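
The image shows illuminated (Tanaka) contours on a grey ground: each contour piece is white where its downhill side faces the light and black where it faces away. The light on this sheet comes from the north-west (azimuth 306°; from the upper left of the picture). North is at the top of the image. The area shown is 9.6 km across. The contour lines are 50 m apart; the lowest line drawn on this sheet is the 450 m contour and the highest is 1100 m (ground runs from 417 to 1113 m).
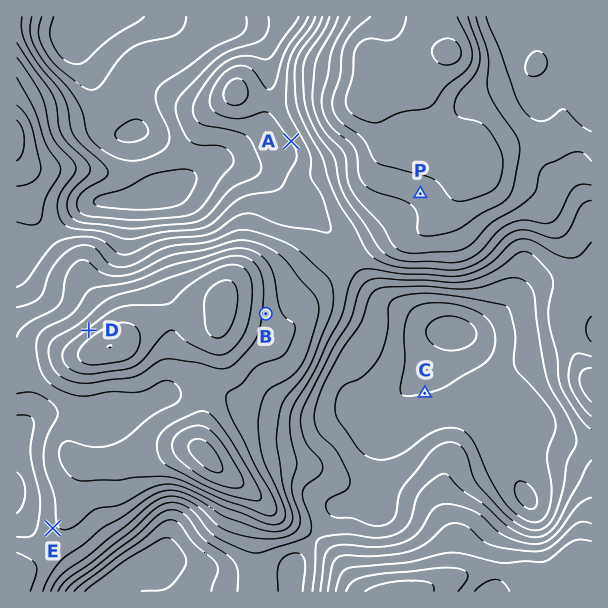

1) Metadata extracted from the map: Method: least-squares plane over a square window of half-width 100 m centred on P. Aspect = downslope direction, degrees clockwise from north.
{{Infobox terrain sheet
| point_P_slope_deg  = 5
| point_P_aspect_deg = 215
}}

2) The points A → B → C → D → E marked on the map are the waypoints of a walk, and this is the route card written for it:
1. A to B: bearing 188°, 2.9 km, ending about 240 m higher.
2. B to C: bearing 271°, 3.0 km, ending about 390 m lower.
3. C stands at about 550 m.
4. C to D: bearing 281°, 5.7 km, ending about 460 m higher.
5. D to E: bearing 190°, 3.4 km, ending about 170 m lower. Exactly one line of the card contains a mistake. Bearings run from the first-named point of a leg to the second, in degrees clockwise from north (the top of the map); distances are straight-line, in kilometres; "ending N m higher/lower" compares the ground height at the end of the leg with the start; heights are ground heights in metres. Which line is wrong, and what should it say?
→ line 2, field bearing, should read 117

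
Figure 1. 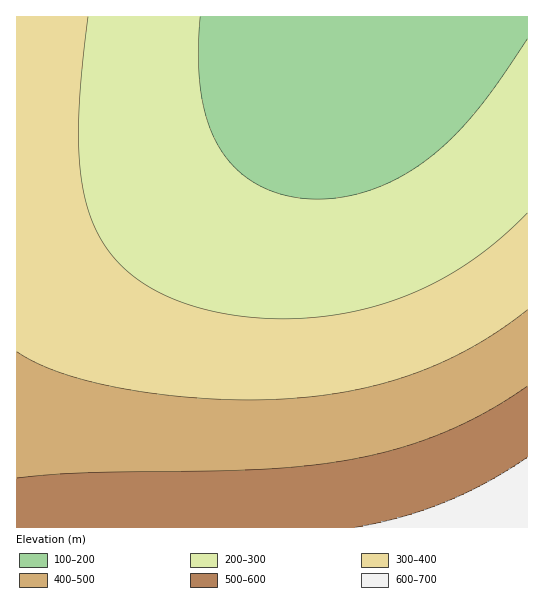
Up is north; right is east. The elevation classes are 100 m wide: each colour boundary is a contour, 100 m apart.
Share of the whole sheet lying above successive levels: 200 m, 82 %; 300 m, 54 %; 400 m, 29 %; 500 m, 14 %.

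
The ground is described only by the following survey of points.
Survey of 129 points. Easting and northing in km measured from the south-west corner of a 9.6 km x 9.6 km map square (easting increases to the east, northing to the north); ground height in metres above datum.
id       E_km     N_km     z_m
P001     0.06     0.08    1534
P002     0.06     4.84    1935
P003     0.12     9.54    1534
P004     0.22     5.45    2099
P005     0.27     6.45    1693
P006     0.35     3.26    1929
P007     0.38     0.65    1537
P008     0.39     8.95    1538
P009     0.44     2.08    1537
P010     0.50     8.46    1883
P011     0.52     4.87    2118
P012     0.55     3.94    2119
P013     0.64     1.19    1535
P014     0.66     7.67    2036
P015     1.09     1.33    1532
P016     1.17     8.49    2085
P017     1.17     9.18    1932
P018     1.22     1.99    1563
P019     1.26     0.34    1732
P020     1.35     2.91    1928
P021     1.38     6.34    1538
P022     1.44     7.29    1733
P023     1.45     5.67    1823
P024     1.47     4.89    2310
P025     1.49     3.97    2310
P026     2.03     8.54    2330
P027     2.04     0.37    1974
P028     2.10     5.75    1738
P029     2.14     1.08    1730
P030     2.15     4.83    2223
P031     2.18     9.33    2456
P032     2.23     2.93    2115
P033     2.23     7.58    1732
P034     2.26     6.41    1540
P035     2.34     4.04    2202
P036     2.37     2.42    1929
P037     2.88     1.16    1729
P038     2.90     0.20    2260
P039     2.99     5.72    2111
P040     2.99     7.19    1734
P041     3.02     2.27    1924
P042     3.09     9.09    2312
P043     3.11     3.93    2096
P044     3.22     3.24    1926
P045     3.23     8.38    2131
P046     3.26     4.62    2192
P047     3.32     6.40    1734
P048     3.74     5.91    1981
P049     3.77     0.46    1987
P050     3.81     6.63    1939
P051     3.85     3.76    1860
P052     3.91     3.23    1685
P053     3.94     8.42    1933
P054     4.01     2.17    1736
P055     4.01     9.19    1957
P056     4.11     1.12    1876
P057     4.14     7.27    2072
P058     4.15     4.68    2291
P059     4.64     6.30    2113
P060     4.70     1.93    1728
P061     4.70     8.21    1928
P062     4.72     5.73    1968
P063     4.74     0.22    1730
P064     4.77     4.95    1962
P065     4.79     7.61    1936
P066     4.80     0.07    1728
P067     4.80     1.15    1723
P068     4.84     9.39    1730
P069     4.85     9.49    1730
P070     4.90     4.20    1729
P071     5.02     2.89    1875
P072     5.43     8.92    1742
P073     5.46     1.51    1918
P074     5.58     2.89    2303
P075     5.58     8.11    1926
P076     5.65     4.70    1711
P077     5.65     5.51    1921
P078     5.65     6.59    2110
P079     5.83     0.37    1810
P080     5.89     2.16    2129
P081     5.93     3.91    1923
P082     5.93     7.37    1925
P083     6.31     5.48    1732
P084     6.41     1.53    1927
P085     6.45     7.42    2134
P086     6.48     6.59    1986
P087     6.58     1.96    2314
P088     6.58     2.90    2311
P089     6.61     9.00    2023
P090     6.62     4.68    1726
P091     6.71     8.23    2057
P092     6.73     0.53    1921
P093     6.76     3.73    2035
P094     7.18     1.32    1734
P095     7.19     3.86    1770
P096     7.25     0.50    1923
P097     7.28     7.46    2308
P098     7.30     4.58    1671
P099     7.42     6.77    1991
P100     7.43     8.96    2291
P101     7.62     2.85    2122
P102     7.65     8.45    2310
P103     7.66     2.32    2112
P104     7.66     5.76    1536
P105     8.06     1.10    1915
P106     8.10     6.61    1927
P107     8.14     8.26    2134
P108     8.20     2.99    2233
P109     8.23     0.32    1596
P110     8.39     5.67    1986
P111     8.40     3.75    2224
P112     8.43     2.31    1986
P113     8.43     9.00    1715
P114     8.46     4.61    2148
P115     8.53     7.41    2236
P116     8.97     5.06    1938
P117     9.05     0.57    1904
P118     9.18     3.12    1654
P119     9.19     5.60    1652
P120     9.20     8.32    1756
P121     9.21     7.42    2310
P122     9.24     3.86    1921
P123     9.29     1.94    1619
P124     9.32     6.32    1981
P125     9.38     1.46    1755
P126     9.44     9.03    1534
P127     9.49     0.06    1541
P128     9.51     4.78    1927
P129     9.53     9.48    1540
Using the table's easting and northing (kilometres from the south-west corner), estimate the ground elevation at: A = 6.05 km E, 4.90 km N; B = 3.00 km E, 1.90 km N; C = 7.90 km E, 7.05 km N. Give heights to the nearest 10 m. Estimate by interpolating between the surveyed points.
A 1570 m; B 1920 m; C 2120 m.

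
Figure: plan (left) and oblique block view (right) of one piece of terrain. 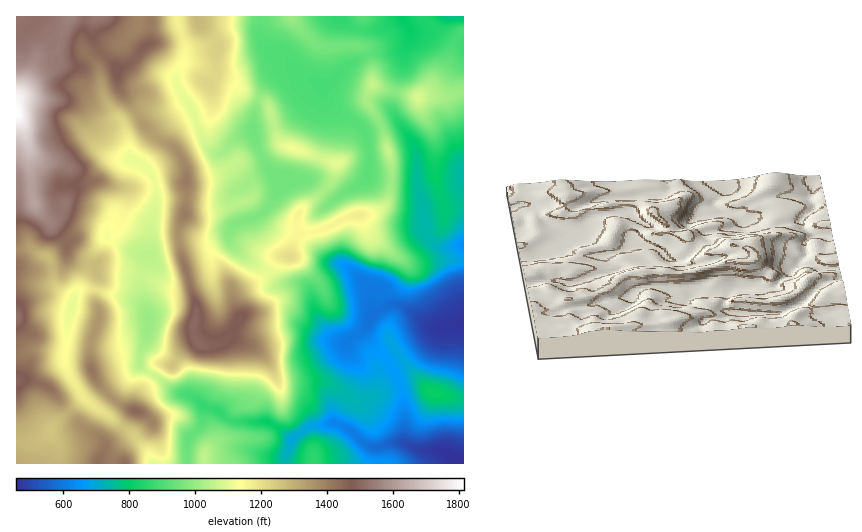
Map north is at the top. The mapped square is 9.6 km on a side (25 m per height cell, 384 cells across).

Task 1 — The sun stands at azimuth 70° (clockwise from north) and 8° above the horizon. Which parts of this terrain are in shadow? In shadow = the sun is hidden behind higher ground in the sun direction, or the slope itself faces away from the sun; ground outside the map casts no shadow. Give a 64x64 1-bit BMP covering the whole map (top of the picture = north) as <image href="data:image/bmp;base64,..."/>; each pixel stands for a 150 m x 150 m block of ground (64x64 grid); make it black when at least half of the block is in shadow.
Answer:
<image width="64" height="64" href="data:image/bmp;base64,Qk0+AgAAAAAAAD4AAAAoAAAAQAAAAEAAAAABAAEAAAAAAAACAAATCwAAEwsAAAIAAAAAAAAA////AAAAAAAAAAAAAAAAAAAAAAAAAAAAAAAAAAAAAAAAAAAAAAAAAAAAAAAAAAAAAAAAAAAAAAAABwAADAAAAAAHAAAIAAAAABwAAAgAAAAAOAAAGAAAAABwAAAYAAAAAOAAABgAAAAB4AwAAAAAAAHAHGAAAAAAAcAA4AAAAAABwA/AAAAAAAHAP4AAAAAAAMA/gAAAAAAAwD8AAAAAAADAHwAAAAAAAEAfgAAAAAAA4B+AAAAAAABgH4AAAAAAAEAPgAAAAAAAAA+AAAAAAAAAD4QAAAAAAAAfAAAAHwAAAB8AAAB+AAAAHwAAA/wABgAeAAAH4AAEAB4AAAPAAAAAHgAAAYAAEAAeAAAAAAAAAB4AAAAAAAAAHgAAAAAAAAAeAAAAAAAAAA4AAAAAAAAADgAAAAAAAAAeAAAAAAAAAA4AAAAAAAAADgAAAAAAAAAMAAAAAAAAAAwAAAAAAAAAAAAAAAgAAAAAAAAAGAAAAGAAAAAQAAAAwAAAAAAAAADAAAAAAEAAAIAAAAAAgAAAAAAAAAGAAAAAAAAAAQAAAAAAAAAAAAAEAAAAAAAAAAQAAAAAAAAADAAAAAAAAAAEAAAAAAAAAAAAAAAAAAAAAAAAAAAAAAAAAAAAAAAAAAAAAAAAAAAAAAAAAAAAAAAAAAAAAAAAAAAAAAAAAAAAAAAAAAAAAA=="/>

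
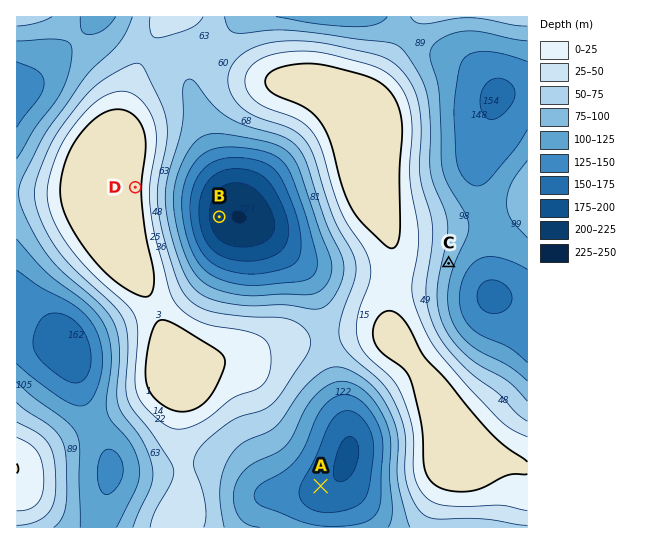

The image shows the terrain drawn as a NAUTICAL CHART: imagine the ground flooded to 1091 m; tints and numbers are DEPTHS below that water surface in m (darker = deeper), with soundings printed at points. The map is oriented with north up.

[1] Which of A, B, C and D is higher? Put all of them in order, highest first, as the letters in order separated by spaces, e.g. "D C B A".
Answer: D C A B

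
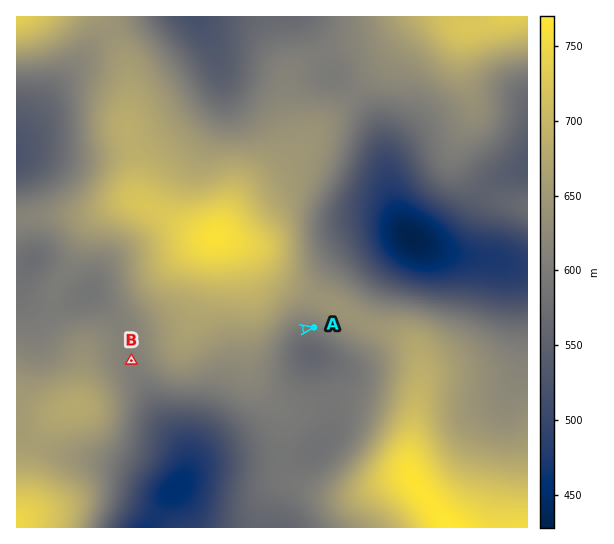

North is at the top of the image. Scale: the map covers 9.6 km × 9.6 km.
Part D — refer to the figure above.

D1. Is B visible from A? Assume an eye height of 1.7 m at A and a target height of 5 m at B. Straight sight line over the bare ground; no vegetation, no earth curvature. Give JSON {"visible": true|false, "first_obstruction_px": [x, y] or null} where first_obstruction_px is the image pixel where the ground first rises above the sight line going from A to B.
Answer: {"visible": false, "first_obstruction_px": [288, 332]}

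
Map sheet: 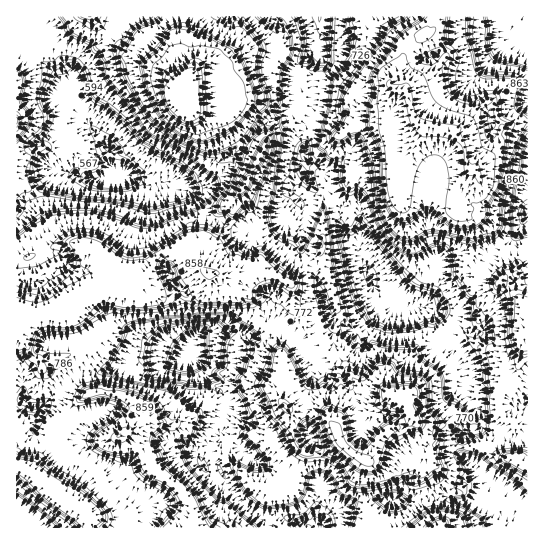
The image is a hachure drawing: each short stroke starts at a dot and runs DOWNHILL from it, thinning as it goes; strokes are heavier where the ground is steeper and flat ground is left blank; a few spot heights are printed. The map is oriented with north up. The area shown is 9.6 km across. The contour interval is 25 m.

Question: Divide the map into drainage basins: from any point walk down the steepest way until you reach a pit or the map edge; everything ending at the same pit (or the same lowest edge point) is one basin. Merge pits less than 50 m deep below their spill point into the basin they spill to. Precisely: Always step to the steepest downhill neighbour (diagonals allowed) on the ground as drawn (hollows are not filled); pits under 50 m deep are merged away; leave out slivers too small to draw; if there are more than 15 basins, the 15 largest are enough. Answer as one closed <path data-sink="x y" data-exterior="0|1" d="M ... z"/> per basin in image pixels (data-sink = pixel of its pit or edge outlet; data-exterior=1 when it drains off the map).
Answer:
<path data-sink="190 347" data-exterior="0" d="M94 247l-9 0-8 4-20 13-8 11-24 0-9 3 0 52 4 3 1 6 10 16 8 6 3 8 17 0 15 18 14 7-15 12-2 7-8 7-11 7-15 34-10 10 32 29 20 9 8 9 2 10 188 0-8-13-1-22 11-2 5-4 5-20 12-18 9 6 11 0 8-3 13-9 7 8 14 9 4 0 8-11 4 0 15 7 11 8 9-7 11-2-10-20 1-13-11-17 2-8-6-4-10 2-14 17-7 3-8 8-19 1-4 1-3 5-1-7 6-22 0-16-2-10-8-13-7-19-3-3-8 0-10-14-10-21-1-18-11-10-22-9-24 4-8 4-18-3 0 8-2 4-18 10-12-3-8 5-15 0-8-4-4-6-7 2-16-1-4-5-2-16z"/><path data-sink="123 173" data-exterior="0" d="M187 16l-171 1 1 260 8-2 24 0 8-11 20-13 8-4 9 0 19 20 2 16 4 5 16 1 12-7 6-23 10-8 11 1 3-4 2 0 23 20 5-18 8-6 13-14 4-9 1-20 11-14 16-33-17-7-4-5-20-33-28 0-10-6-1-13 7-17-8-19z"/><path data-sink="369 275" data-exterior="0" d="M394 163l-20 0-21 8-6 18-24 21 0 32-3 11-12 9-17 21 2 22 10 21 10 14 8 0 3 3 16 36 1 22-4 9-2 17 2 4 0-4 6-3 19-1 8-8 7-3 14-17 10-2 6 4-2 8 11 17-1 13 11 20 23-8 36-2 6 3 8 8 19 3 1-29-20-19 0-12 4-10 2-26 16-20 2-8 5-5 0-16-3-7-4-6-20-20-15-4-7-8-6-12 2-7-3-31-9-6-4-6 0-4-4-3-41-7-17 2z"/><path data-sink="322 54" data-exterior="0" d="M373 16l-92 0 3 18-1 17-4 6-8 7-24-1-16 6-12 8-12-1-18 3-6 4-3 7 1 13 10 6 28 0 20 33 4 5 18 8 8-20 21-10 13 8 18-2 12 5 5 0 20-11 21-2 8 4 2-4-1-17 8-16-7-5 0-3 11-11 0-8 5-18-24-18z"/><path data-sink="305 150" data-exterior="0" d="M379 123l-21 2-20 11-5 0-12-5-18 2-12-8-20 8-27 54-11 14-1 20-4 9-13 14-8 6-4 19 4 4 20 3 8-4 24-4 22 9 9 7 18-22 13-12 2-40 5-23 3-3 16-4 8-11 8-4 30-4-2-28-5-8z"/><path data-sink="518 49" data-exterior="0" d="M527 16l-89 0-9 19 11 10 5 12-14 20-20 8-6 5 3 4 4 21 4 7 9 5 20 2 8 6 4-6 8-4 13-17 11-7 6 5 2 13 5 8 25-7z"/><path data-sink="526 211" data-exterior="0" d="M527 120l-26 7-2 8 1 8-4 8-21 18-7 2-9 20 0 16 7 9 6 3 1 6 0 32 10 17 14 7 4 0 9-6 5 0 6 4 7-2z"/><path data-sink="510 515" data-exterior="0" d="M485 445l-36 2-15 4-10 6-4 18 0 6 4 8-1 14 15 25 90-1 0-62-10-6-19-3-8-8z"/><path data-sink="306 527" data-exterior="1" d="M342 443l-13 9-8 3-11 0-10-5-11 17-5 20-5 4-11 2 1 22 9 13 94-1 0-9-3-9-4-4-2-19 4-24-18-11z"/><path data-sink="37 407" data-exterior="0" d="M18 331l-2 0 0 103 4 3 3 9-7 8 0 11 13 6 8-10 15-34 11-7 8-7 2-7 15-12-14-7-15-18-17 0-3-8-8-6z"/><path data-sink="391 499" data-exterior="0" d="M379 449l-4 0-10 12 2 5-4 13 2 26 4 4 2 8 8 3 7 8 51 0-14-25 1-14-4-8 0-6 4-18-10 0-9 7-11-8z"/><path data-sink="17 521" data-exterior="1" d="M18 465l-2 1 1 62 71-1-1-9-8-9-20-9-26-25z"/><path data-sink="169 274" data-exterior="0" d="M179 248l-2 0-3 4-11-1-10 8-6 23-4 4 3 7 8 4 15 0 8-5 12 3 18-10 2-10-12-14z"/>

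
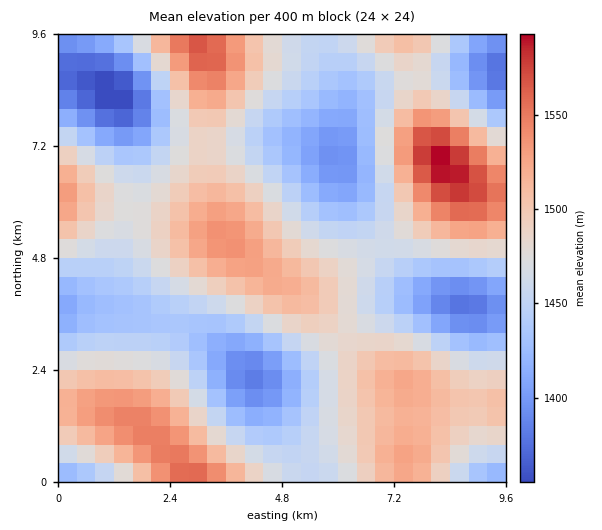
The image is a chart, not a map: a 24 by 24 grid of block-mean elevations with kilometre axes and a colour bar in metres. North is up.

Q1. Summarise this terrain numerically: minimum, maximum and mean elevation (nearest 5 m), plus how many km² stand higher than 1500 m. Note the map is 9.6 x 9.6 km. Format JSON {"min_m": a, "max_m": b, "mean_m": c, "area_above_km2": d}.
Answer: {"min_m": 1350, "max_m": 1595, "mean_m": 1470, "area_above_km2": 26.7}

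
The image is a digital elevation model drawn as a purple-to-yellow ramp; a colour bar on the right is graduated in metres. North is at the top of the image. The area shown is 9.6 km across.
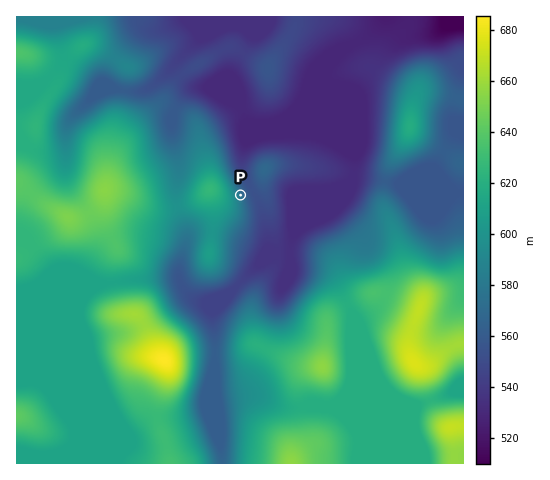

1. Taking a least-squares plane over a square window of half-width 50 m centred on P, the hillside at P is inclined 7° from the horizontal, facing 69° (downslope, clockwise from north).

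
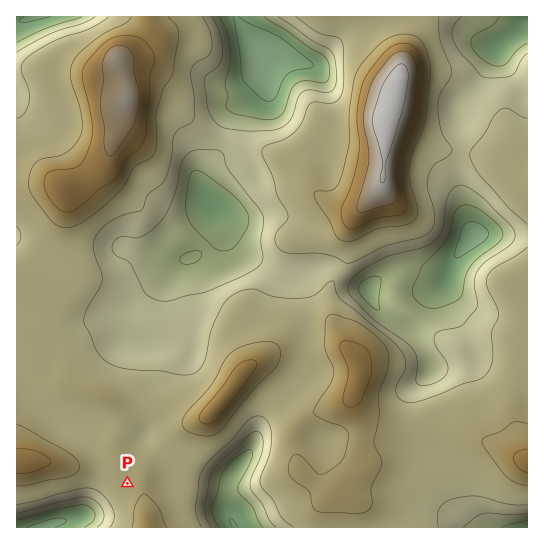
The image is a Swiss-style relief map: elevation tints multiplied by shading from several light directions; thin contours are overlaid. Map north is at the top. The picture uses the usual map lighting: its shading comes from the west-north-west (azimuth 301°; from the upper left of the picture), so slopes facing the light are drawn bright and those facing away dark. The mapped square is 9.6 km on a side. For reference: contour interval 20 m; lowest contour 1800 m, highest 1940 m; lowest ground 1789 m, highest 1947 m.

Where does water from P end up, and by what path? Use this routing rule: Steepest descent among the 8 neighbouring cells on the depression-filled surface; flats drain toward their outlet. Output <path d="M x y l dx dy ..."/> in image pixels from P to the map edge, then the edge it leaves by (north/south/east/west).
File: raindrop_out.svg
<path d="M127 483l-8 0-30 31-10 3-1 1-3 0-1 1-13 2-2 1-9 0-7 3-2 2"/>
exit: south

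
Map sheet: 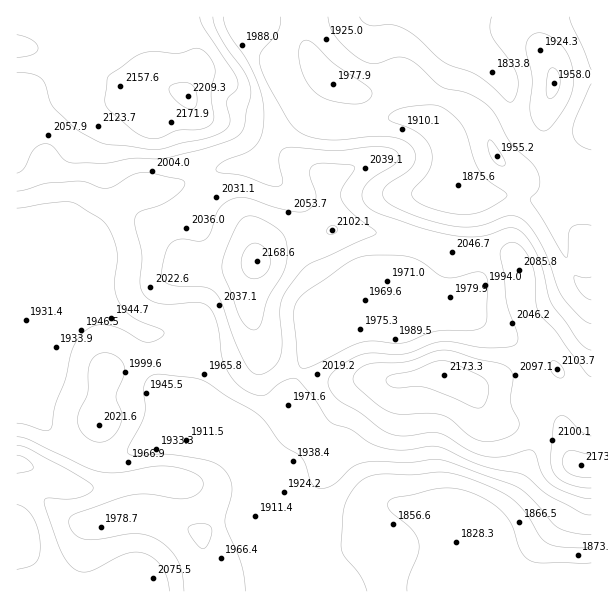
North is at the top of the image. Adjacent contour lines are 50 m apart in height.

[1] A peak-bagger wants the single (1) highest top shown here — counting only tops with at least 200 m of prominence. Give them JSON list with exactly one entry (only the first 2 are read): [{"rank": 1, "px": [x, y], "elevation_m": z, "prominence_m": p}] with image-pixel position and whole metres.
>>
[{"rank": 1, "px": [188, 96], "elevation_m": 2209, "prominence_m": 393}]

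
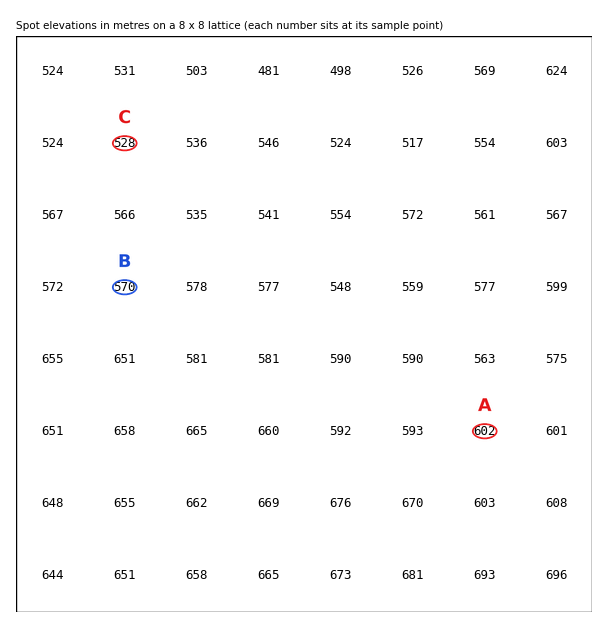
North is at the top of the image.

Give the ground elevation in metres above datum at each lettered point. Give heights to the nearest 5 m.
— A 600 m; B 570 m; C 530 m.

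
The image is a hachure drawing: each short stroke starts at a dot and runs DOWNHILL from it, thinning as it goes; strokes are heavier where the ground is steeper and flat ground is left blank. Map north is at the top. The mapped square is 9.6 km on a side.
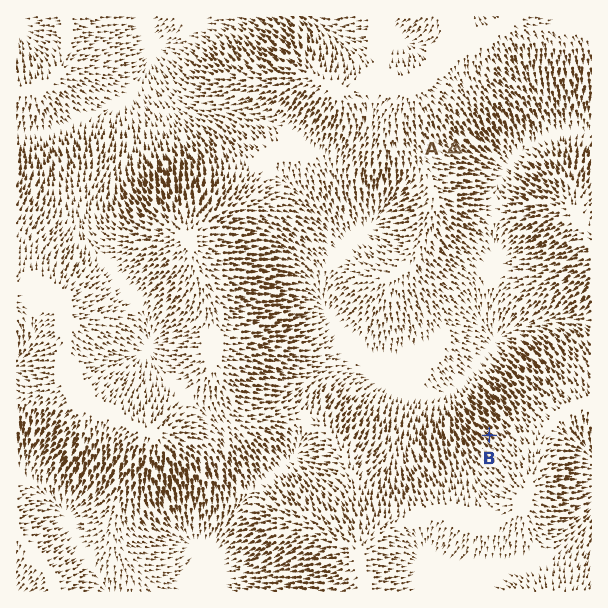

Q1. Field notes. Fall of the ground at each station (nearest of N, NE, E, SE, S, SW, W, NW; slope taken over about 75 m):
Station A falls SE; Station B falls NW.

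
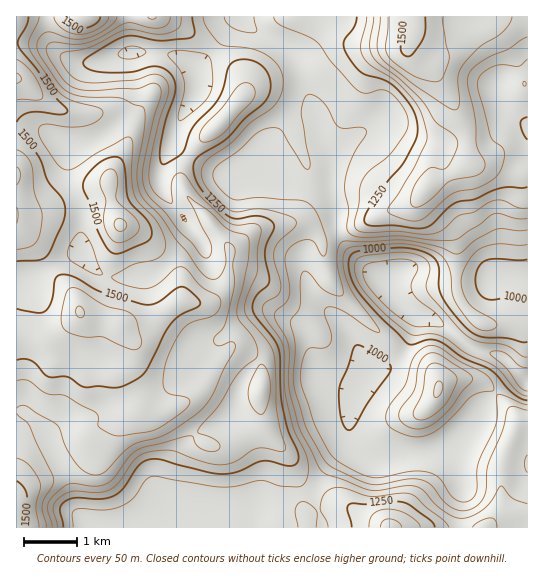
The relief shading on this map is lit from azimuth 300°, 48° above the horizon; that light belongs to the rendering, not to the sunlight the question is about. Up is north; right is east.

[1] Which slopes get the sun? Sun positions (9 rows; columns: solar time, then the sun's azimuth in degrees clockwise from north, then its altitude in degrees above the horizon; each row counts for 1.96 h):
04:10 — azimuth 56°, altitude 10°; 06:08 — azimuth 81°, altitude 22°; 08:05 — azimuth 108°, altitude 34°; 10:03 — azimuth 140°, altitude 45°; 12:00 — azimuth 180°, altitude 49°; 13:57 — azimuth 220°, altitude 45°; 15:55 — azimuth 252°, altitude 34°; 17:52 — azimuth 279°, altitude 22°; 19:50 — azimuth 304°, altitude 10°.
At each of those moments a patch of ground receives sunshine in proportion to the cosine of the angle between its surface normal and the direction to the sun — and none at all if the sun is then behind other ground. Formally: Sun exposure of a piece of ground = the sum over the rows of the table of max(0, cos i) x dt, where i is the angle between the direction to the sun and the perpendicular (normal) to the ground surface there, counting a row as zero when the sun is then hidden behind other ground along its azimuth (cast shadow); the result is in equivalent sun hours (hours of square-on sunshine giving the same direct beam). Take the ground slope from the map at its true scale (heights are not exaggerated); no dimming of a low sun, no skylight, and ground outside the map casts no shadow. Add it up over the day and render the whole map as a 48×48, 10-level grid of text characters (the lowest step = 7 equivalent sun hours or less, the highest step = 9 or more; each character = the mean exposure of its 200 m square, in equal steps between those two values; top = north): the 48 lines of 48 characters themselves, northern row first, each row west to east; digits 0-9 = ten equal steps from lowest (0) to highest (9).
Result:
778888888888888766777777888887776567777777777888
888898888888889876666778888887755567787777778888
775788888777888887765556788887766667788777888888
433478887655567888865445678887777888888777888888
411356665432124788766655567777888988888778888888
631135554333334677766666677877788888988877888787
873113332234455677666777778877787788898876667778
887311123456777767556778878767777778888887556788
888865556777777745357898877766677767888887656788
888888888777777533478998767766667666778888766778
778888888777776445788887677787766666667888766777
667788877677766368898876687788877665556888777777
555677765577765478998766788778877766656777766777
555666544567753578887666888778777666656777777777
766666556666653567766777788877776666556778888887
766667677755454634577777778878776776557788888888
776677778753245740267777777778777766678888899888
777778877642014872035555566778776666788898888788
777778876532113786002223456677655688888888888788
777778777765433578611245677776668888889888888888
887787788888764357854577888876788888888888888888
888777678898876556777677888886688888888888888888
888777678888887656677766777787458888887778888778
888766778888887655677775567787414666544478877778
888754567777776655677777567787420454444677777777
777765345566665654567788766688621345777777677777
777666544445556776677788887678850146788887666777
667667766555678888877667887678885114678888756677
667778887777788888875323577667888522445688876777
777788888887788878886531256677788863331048988888
887788888887778777777764246787788887531003888888
888888888888887777778876456778888888743200256788
888887788888877777788886566678888888645420001378
888888777888877777788876566567887777666654432158
888888888888877777787766555466777776556778887314
888888888887777677887777544466677775446888888600
888888888877777788877787544566677765567888877630
788888888888888898877787544566667777788998766665
778887788888889987677788643456667778989987655578
777877888888899877777888742346667878888876665578
677888888899888788888888863345567888888777765688
667788888889887788888888887543357777777777755777
666788888888777788888888888643235665445677766777
666788888887777788888888888764211221124567776777
777898889987666888888888888776531001244557666766
777878888877667888888888877777764213444444435666
764457778877778877777777777777776533433322225777
765456667888887777777777777787777666655555557778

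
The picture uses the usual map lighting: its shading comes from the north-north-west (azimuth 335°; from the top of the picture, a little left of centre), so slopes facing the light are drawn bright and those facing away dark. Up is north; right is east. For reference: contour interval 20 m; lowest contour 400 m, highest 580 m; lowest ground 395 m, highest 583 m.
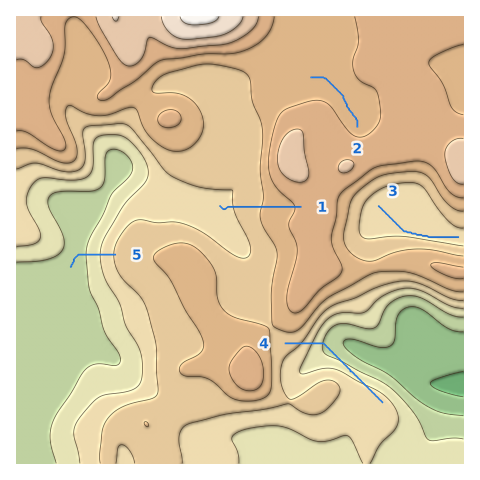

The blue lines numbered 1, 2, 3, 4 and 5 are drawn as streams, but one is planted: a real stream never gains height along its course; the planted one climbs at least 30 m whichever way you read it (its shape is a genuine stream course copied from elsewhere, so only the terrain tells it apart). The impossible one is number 4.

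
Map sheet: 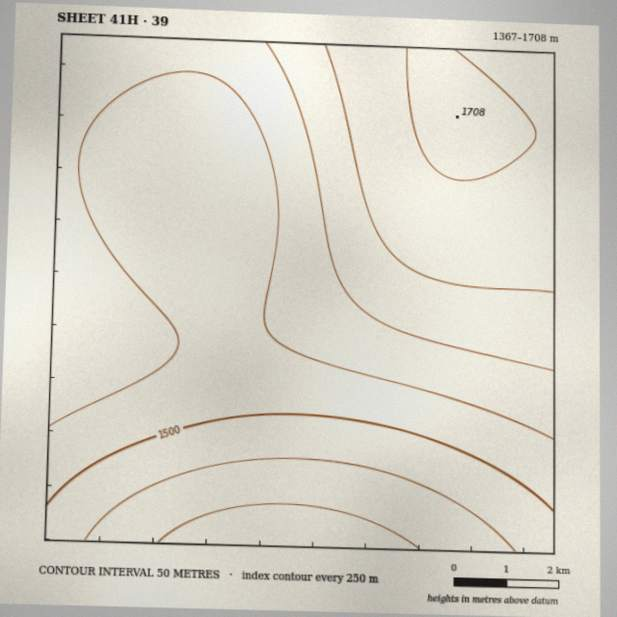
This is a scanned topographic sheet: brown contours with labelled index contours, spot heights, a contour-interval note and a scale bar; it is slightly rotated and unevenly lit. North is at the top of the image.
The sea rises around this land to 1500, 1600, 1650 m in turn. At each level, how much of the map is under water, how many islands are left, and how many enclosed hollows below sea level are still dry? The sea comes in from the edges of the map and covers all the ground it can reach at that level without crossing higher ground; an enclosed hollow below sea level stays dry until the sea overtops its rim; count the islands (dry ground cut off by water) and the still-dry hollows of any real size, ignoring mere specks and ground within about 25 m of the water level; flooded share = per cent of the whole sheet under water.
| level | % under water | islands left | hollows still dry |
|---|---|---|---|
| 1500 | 20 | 0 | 0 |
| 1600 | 72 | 0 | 0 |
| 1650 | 81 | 0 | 0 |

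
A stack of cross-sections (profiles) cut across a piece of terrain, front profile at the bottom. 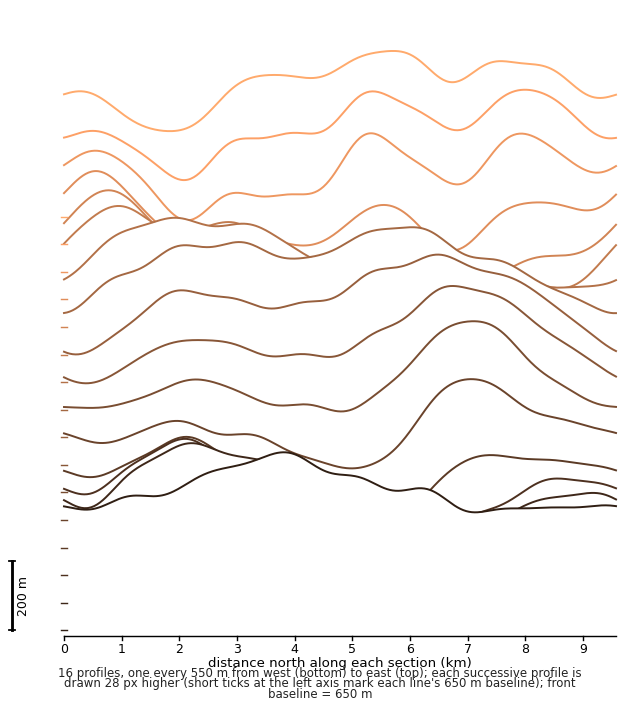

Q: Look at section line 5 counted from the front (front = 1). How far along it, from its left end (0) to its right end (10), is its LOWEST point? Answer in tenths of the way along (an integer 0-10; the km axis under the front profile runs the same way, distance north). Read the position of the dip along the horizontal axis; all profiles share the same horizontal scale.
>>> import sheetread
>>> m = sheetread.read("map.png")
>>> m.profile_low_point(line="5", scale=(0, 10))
5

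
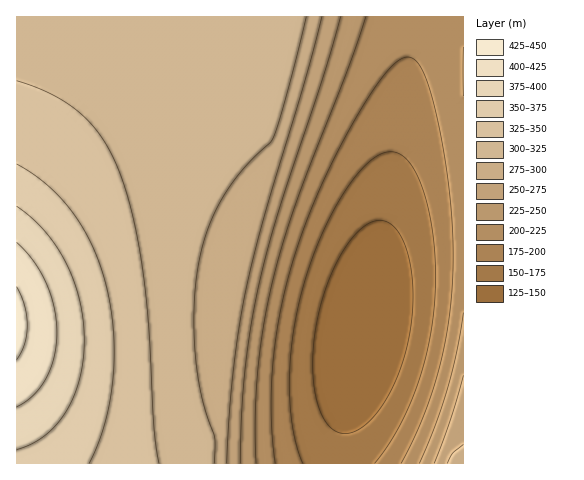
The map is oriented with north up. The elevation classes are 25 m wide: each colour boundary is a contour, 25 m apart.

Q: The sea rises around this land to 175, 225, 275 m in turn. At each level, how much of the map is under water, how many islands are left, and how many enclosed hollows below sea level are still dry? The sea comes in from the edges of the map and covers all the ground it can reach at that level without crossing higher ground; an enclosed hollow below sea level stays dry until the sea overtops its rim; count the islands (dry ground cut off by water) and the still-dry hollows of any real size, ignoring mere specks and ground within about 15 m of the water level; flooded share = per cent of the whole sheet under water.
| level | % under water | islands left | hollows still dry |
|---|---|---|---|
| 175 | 17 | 0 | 0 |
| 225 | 36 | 0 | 0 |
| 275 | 44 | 0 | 0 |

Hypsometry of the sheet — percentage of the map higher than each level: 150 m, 92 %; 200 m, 73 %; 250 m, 59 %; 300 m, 48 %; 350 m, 12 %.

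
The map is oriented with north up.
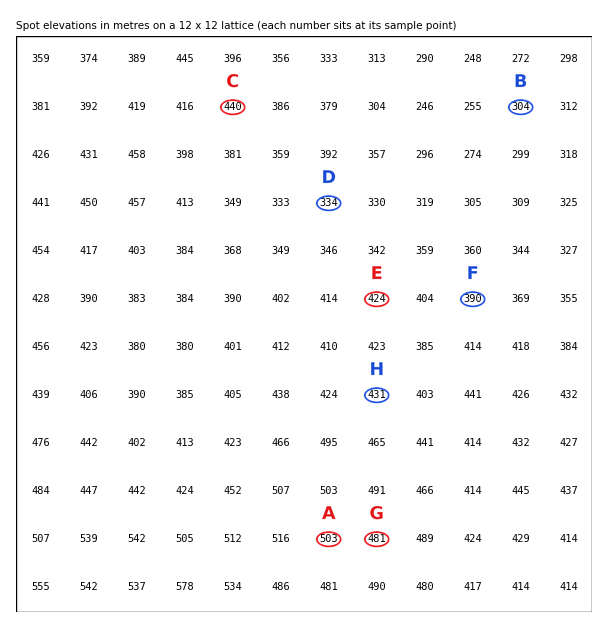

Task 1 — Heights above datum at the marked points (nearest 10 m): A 500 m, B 300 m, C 440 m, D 330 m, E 420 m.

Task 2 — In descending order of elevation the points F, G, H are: G H F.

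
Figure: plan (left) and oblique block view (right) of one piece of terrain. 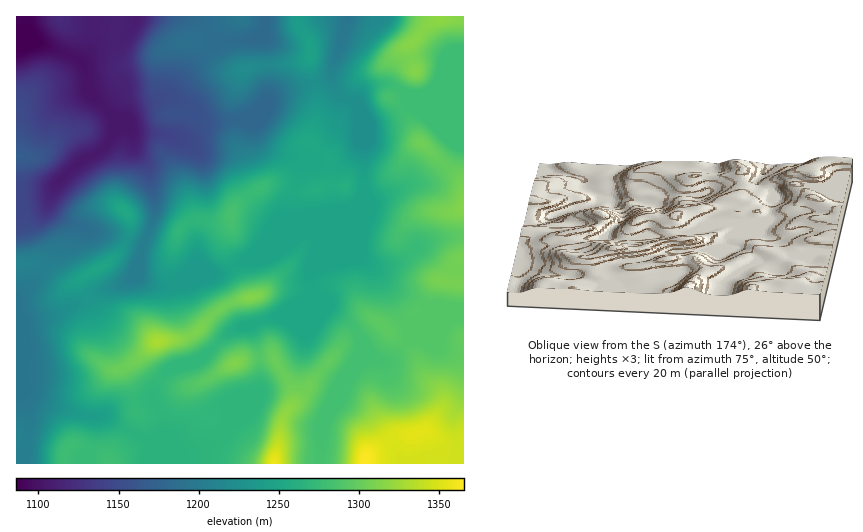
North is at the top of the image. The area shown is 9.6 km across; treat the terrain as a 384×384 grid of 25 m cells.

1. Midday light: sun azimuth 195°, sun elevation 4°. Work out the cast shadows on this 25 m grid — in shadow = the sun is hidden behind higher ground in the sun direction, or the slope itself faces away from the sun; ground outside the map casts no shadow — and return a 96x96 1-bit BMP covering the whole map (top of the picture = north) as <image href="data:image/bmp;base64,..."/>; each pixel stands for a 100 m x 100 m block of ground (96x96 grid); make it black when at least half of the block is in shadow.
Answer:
<image width="96" height="96" href="data:image/bmp;base64,Qk2+BAAAAAAAAD4AAAAoAAAAYAAAAGAAAAABAAEAAAAAAIAEAAATCwAAEwsAAAIAAAAAAAAA////AAAAAAAAAAAAAAAAAAAAAAAAAAAAAAAAAAAAAAAAAAAAAAAAAAAAAAAAAAAAAAAAAAAAAAAAAAAAAAAAAAAAAAAAAAAAAAAAAAAAAAAAB4AAAAAAAAAAAAAAP8AAAAAAAAAAAAAAP8AAAAAAAAAAMAAAP4AAAAAAAAAB/AAAHgAAAAAAAAAB/gAAAAAAAAAAAAAD/wAAAAAAAAAAAAAD/wAAAAAAAAAAAAAB/gAAAAAAAAAAAAAA+AAAAAAAAAAAAAAAAAAAAAAAAAAAAAAAAAAAAAAAAAAAAAAAAAAAAAAAAAAAAAAAAAAAAAAAAAAAAAAAAAAAAAAAAAAAAAAAAAAAAAAAAAAADAAAAAAAAAAAAAAADAAAAAAAACAAAAIAAAAAAAAAAOAAAAfgAAAAAAAAAeAAAAfg4AAAAAAAAcAAAAfx4AAAAAAAAYAB4APz4AAAAAAAAAAH8AP34AAAAAAAAAAP8AHn4AAAAAAAAAAP+AADwAAAAAAAAAAf+AABgAAAAAAAAAA//wAAAAAAAAAAAAD//8AAAAAAAAAAAAf///AAAAAAAAAAAA////wAAAAAAAAAAA/////AAAAAAAAAAAf////8AAAAAAAAAAP/+f/+AAAAAAAAAAH/4H/+AAAAAAAAAAD4AD//AAAAAAAAHAAwAAf/AAAAAAAAHwAAAAD/AAAAAAAAD8AAAAB/AAAAAAAAB/AAAAA/AAAAAADwB/gAAAAEAAAAAAD4A/wAAAAAAAAAAAD8AfwAAAAAAAAAAAD+APgAAAAAAAAAAAD/gDAAAAAAAAAAAAB/wAAAAAAAAAAAAAB/wAAAAAAAAAAAAAA/wAAAAAAAAAAAAAAPwAAwAAAAAAAAAAAHwAB4AIAAAAAAAAAH0AH4A8AAAAAAAAAD/gf4B8AAAAAAAAAB38/4B8AAAAAAAAAAH//8D+AAAAAAAAAAD//8D+IAAAAAAAAAD//8H//AAAAAAAAAB//8H//8AAAAAAAAB//8P//+AAAAAAAAA//8P//+AAAAAAAAAf/8P/f/AAAAAAAAAf/8P/P+AAAAAAAAAP/4P+H+AAAAAAAAAH/4H+B8AAAAABwAAD/4B8A8AAAAADgAAB/4AAA8AAAAAHAAAA/4AAAcAAAAAeAAAAf4AAAAAAAAAcAAAAPwAAAAAAAAAYAAAAHgAAAAAAAAAAAAAADAAAAAAAAAAAAAAAAAAAAAAAAAAAAAAAAAAAAAAAAAAAAAAAAAAAAAAAAAAAAAAAAAAAAAAAAAAAAAAAAAAAAAAAAAAAAAAAAAAAAAAAAAAAAAAAAAAAAAAAAAAACAAAAAAAAAAAAAAADAAAAAAAAAAAAAAADwAAAAAAAAAAAAAAD+AAAAAAAAAAAAAAD/AAAAAAD4AAAAAAB/AAAAAAP/gAAAAAA/AAAAAAH/gAAMAAAAAAAAAAD/AAAPAAAAAAAAAAB+AAAHwAAAAAAAAAAAAAAH4AAAAAAAAAAAAAAH4AAAAAAAAAAAAAAD4AAAAAAAAAAAAAAB4AAAAAAAAAAAAAAB4AA="/>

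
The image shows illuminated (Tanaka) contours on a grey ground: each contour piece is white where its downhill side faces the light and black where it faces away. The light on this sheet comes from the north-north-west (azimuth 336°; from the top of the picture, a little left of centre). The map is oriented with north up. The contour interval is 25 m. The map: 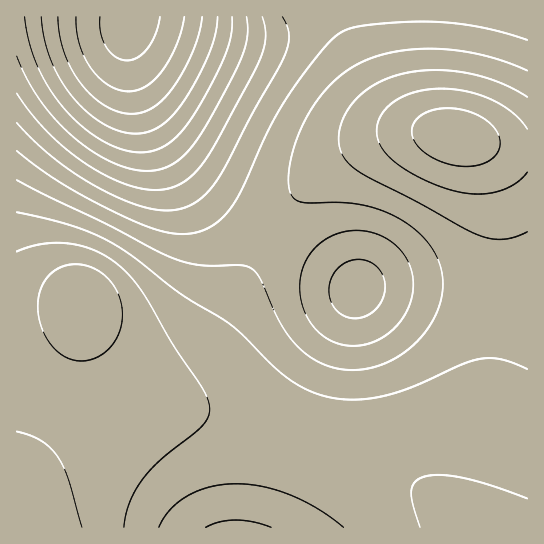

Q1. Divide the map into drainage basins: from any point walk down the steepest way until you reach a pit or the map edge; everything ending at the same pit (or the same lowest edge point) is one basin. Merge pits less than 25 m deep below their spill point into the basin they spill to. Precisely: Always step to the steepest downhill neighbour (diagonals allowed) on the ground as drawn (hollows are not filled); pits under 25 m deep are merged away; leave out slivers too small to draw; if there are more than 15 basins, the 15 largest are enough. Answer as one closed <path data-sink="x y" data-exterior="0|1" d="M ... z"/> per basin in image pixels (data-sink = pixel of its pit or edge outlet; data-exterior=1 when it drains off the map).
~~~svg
<path data-sink="130 19" data-exterior="0" d="M527 16l-510 0-1 463 48-98 16-51 5-29 10 37 9 17 9 9 21 9 23 0 13-4 23-14 16-18 23-35 29-55 22-33 13-17 23-24 27-18 32-15 28-7 25-1 35 7 15 14 4 6 15 44 8 58 0 49-4 35-13 56-26 76-2 16 1 18 7 17 56 0z"/><path data-sink="357 289" data-exterior="0" d="M431 132l-25 1-28 7-32 15-27 18-23 24-13 17-22 33-29 55-23 35-16 18-23 14-13 4-23 0-21-9-9-9-9-17-9-35 1 54 8 22 12 12 20 8 102 18 154 51 38 20 42 40 7 0-6-17-1-18 6-31 24-71 11-46 4-35-1-64-11-59-15-34-15-14z"/><path data-sink="237 527" data-exterior="1" d="M85 301l-5 29-16 51-48 100 1 47 446-1-42-39-38-20-154-51-86-14-36-12-12-12-6-10-4-27z"/>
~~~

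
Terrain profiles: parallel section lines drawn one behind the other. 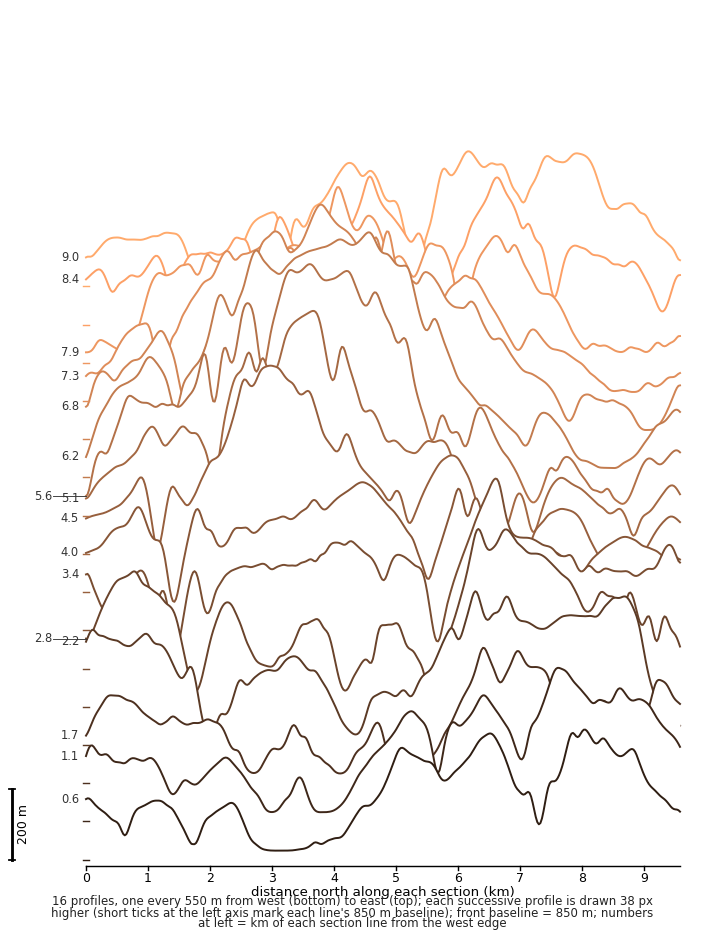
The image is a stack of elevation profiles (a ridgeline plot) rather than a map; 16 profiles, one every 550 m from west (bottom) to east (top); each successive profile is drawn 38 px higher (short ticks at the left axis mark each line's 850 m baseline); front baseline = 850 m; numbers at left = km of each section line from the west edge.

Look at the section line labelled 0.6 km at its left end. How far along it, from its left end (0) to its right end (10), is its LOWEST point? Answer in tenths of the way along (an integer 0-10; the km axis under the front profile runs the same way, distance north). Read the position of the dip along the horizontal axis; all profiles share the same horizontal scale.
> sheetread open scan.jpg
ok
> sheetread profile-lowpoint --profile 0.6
3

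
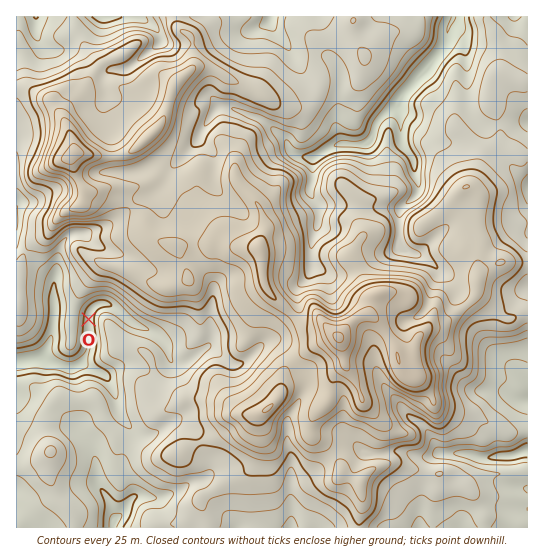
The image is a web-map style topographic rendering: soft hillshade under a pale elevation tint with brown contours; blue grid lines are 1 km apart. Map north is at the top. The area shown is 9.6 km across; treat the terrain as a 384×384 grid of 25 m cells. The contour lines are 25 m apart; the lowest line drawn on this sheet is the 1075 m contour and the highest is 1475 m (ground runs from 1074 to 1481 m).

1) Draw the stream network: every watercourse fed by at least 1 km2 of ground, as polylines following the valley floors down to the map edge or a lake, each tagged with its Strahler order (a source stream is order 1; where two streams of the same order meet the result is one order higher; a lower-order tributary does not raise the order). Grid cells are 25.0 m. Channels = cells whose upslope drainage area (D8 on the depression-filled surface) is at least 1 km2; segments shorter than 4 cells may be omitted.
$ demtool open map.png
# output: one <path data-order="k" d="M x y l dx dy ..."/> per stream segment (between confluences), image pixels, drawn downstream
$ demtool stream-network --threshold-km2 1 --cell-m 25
<path data-order="2" d="M113 522l0 5"/><path data-order="1" d="M203 479l-2 2-6 0-16 10-10 3-4 3-4 0-2 1-25-1-7 6-4 8-10 11"/><path data-order="1" d="M93 454l2 5 0 16 2 2 0 5 13 20 1 8 2 1 0 4 1 2-1 5"/><path data-order="2" d="M463 454l7 0 5 3 6 0 1 1 9 0 2-1 13 0 1-2 7 0 4-2 9-3"/><path data-order="1" d="M361 450l1 0 4 4 19 0 1-1 5 0 2-2 13 0 8 4 49-1"/><path data-order="1" d="M154 434l-3 0-1 1-12 0-15-14-2-4-3-7 0-5-1-2 0-4-2-1-1-7-8-14-3-3-10-4-8-5-6 0"/><path data-order="1" d="M297 405l-8 10 0 3-2 1 0 27 3 5 0 7 1 1 0 68-1 0"/><path data-order="1" d="M503 391l14 8 10 0"/><path data-order="1" d="M383 385l3 4 13 13 4 8 10 9 8 4 6 7 10 19 4 4 21 0 1 1"/><path data-order="1" d="M527 383l0 16"/><path data-order="2" d="M79 365l-5 2-8 0-9-4-8-1-4-3-10 0"/><path data-order="2" d="M35 359l-6 0-2 2-6 0-2 1-2 0"/><path data-order="1" d="M247 359l-5 4-12 0-15-14-2-2-7 0"/><path data-order="2" d="M206 347l-17 14-6 2-9 0-4-4-1-8-3-6-13-14-18-6-8-6-12-12-9-4-5 0-2 2-2 0-7 6 0 3-1 1 0 34-4 9-6 7"/><path data-order="1" d="M213 298l0 5-2 2 0 34-1 2 0 2-4 4"/><path data-order="1" d="M431 291l0-2 7-12 0-8-7-7-8-5-2 0-4-3-4 0-6-3-8-16 0-24 8-9 2 0 9-9 0-12-3-6-1-13-4-8-8-9 0-4-1-2 0-28-2-1 0-12"/><path data-order="1" d="M319 270l-8-5 0-23 2-1 2-11 2-1 0-4 1-2 0-18-8-11 0-8 3-7 0-20 2-2"/><path data-order="1" d="M103 249l-8-4-10-11-4 0-2-1-8 1-8 7-4 9 0 5-1 2 0 12-1 1-2 11-1 1 0 40-1 1 0 10-2 1-1 8-7 12 0 4-6 0-2 1"/><path data-order="1" d="M165 182l6-13 24-24 0-2"/><path data-order="1" d="M214 167l0-12-15-14 0-4"/><path data-order="1" d="M163 159l16 0 16-16"/><path data-order="2" d="M315 157l10-7 8-4 2 0 2-1 6 0"/><path data-order="1" d="M17 150l0 51 1 1 0 3-1 1 0 17"/><path data-order="2" d="M343 145l20 0 11-11 1-9 3-4 12-12 5-3 4-8"/><path data-order="2" d="M195 143l3-2 0-3 1-1"/><path data-order="2" d="M199 137l4-10 8-12 10-9 4 0 1 1 4 0 1 2 7 1 11 5 6 2 10 5 21 19 3 5 0 3 6 6 4 0 2 2 14 0"/><path data-order="1" d="M337 118l0 15 1 1 0 7 5 4"/><path data-order="2" d="M399 98l15-15 0-1 3-1 0-3 2-4 23-24 3-4 1-8 1-1"/><path data-order="1" d="M106 94l0-4-1-1 0-14 5-5 13 0 8-4 7-7 8-5 5-5 2 0 8-8 0-4-3-6-9-9-8-4-3 0-1-1-36 0"/><path data-order="1" d="M466 58l0-8-1-1 0-3-7-7-11 0 0-2"/><path data-order="1" d="M39 41l-2-4 0-20-2 0"/><path data-order="1" d="M281 39l-7-8-3-5 0-9-1 0"/><path data-order="2" d="M447 37l0-7 7-13"/><path data-order="1" d="M255 29l11-6 4-4 0-2"/>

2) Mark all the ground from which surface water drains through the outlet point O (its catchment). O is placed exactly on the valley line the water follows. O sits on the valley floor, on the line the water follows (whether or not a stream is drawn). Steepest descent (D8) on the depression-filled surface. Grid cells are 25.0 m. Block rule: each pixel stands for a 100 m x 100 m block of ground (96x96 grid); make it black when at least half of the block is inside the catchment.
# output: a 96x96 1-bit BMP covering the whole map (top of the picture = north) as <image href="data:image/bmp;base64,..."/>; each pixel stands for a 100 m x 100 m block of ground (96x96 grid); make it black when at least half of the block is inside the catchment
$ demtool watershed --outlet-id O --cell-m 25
<image width="96" height="96" href="data:image/bmp;base64,Qk2+BAAAAAAAAD4AAAAoAAAAYAAAAGAAAAABAAEAAAAAAIAEAAATCwAAEwsAAAIAAAAAAAAA////AAAAAAAAAAAAAAAAAAAAAAAAAAAAAAAAAAAAAAAAAAAAAAAAAAAAAAAAAAAAAAAAAAAAAAAAAAAAAAAAAAAAAAAAAAAAAAAAAAAAAAAAAAAAAAAAAAAAAAAAAAAAAAAAAAAAAAAAAAAAAAAAAAAAAAAAAAAAAAAAAAAAAAAAAAAAAAAAAAAAAAAAAAAAAAAAAAAAAAAAAAAAAAAAAAAAAAAAAAAAAAAAAAAAAAAAAAAAAAAAAAAAAAAAAAAAAAAAAAAAAAAAAAAAAAAAAAAAAAAAAAAAAAAAAAAAAAAAAAAAAAAAAAAAAAAAAAAAAAAAAAAAAAAAAAAAAAAAAAAAAAAAAAAAADwAAAAAAAAAAAAYAH4AAAAAAAAAAAA8Af8AAAAAAAAAAAA///+AAAAAAAAAAAA////AAAAAAAAAAAA////AAAAAAAAAAAA////AAAAAAAAAAAA////AAAAAAAAAAAA////AAAAAAAAAAAA////gAAAAAAAAAAB////4AAAAAAAAAAB////8AAAAAAAAAAH////+AAAAAAAAAAf/////gAAAAAAAAB//////wAAAAAAAAB//////4AAAAAAAAD//////wAAAAAAAAH/////4AAAAAAAAP//////wAAAAAAAAH//////gAAAAAAAAH//////AAAAAAAAAH/////+AAAAAAAAAD/////8AAAAAAAAAD/////4AAAAAAAAAB//D//4AAAAAAAAAA/8A//wAAAAAAAAAAf4A//wAAAAAAAAAAPgA//wAAAAAAAAAAAAB//wAAAAAAAAAAAAB//wAAAAAAAAAAAAB//wAAAAAAAAAAAAD//wAAAAAAAAAAAAABwAAAAAAAAAAAAAAAAAAAAAAAAAAAAAAAAAAAAAAAAAAAAAAAAAAAAAAAAAAAAAAAAAAAAAAAAAAAAAAAAAAAAAAAAAAAAAAAAAAAAAAAAAAAAAAAAAAAAAAAAAAAAAAAAAAAAAAAAAAAAAAAAAAAAAAAAAAAAAAAAAAAAAAAAAAAAAAAAAAAAAAAAAAAAAAAAAAAAAAAAAAAAAAAAAAAAAAAAAAAAAAAAAAAAAAAAAAAAAAAAAAAAAAAAAAAAAAAAAAAAAAAAAAAAAAAAAAAAAAAAAAAAAAAAAAAAAAAAAAAAAAAAAAAAAAAAAAAAAAAAAAAAAAAAAAAAAAAAAAAAAAAAAAAAAAAAAAAAAAAAAAAAAAAAAAAAAAAAAAAAAAAAAAAAAAAAAAAAAAAAAAAAAAAAAAAAAAAAAAAAAAAAAAAAAAAAAAAAAAAAAAAAAAAAAAAAAAAAAAAAAAAAAAAAAAAAAAAAAAAAAAAAAAAAAAAAAAAAAAAAAAAAAAAAAAAAAAAAAAAAAAAAAAAAAAAAAAAAAAAAAAAAAAAAAAAAAAAAAAAAAAAAAAAAAAAAAAAAAAAAAAAAAAAAAAAAAAAAAAAAAAAAAAAAAAAAAAAAAAAAAAAAAAAAAAAAAAAAAAAAAAAAAAAAAAAAAAAAAAAAAAAAAAAAAAAAAAAAAAAAA="/>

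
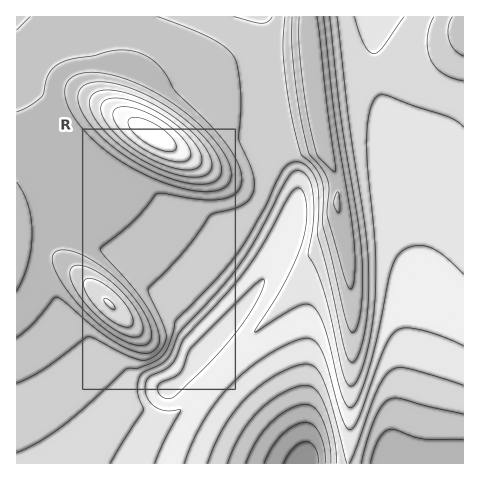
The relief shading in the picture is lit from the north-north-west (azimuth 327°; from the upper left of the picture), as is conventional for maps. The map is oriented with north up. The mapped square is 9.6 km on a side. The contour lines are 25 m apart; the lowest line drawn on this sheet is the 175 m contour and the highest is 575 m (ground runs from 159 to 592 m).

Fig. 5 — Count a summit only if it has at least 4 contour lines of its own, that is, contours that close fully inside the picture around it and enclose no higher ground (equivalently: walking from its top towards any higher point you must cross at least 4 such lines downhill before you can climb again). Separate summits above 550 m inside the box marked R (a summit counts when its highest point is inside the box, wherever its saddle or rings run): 1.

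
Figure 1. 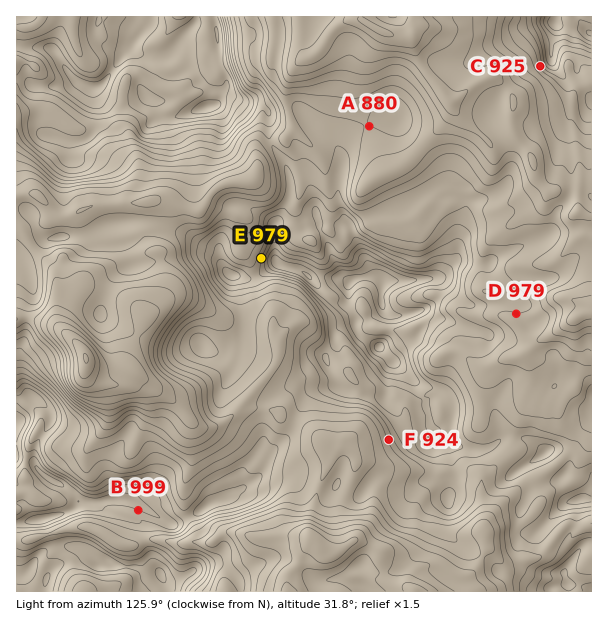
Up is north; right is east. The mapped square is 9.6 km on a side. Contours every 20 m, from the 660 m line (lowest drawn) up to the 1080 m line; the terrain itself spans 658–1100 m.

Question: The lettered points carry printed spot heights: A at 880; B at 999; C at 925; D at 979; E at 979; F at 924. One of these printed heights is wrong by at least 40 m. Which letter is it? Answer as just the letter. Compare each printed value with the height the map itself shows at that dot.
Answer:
D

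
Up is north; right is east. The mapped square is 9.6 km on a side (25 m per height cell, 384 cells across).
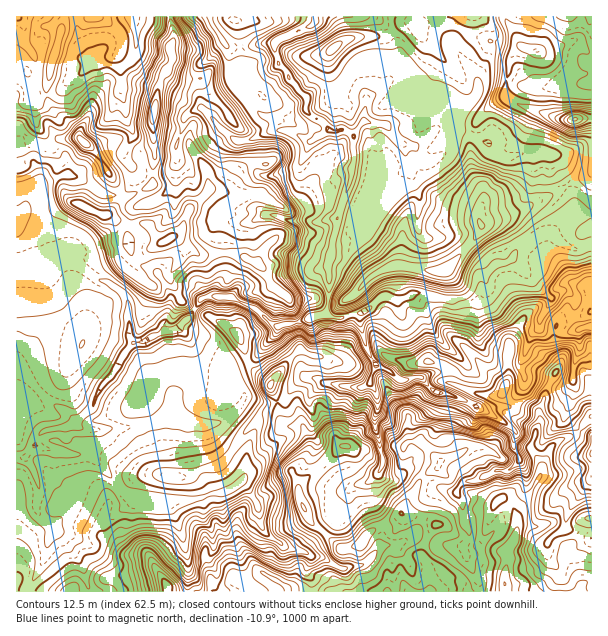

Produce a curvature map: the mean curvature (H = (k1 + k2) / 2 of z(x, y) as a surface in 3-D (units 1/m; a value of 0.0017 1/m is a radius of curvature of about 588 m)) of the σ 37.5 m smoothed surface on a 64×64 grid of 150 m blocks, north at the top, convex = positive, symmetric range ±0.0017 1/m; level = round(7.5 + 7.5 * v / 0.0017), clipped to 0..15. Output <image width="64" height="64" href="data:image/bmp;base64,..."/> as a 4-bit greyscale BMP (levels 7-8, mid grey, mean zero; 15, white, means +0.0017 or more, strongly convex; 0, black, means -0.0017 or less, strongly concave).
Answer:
<image width="64" height="64" href="data:image/bmp;base64,Qk12CAAAAAAAAHYAAAAoAAAAQAAAAEAAAAABAAQAAAAAAAAIAAATCwAAEwsAABAAAAAAAAAAAAAAABEREQAiIiIAMzMzAERERABVVVUAZmZmAHd3dwCIiIgAmZmZAKqqqgC7u7sAzMzMAN3d3QDu7u4A////AIaYm6ZWV1Zm3HhaaHd2aLl3qaiIiHl4iId1aLd4hneIlmd4pouoZnrpQl5amHnLiFibaZZ4iGh3inZpxpeIV5mIV3eFiYdnnqdBumuWvpZqWrQEZ5iWeImXV3i2eGZoh4h2eHd2Z3e9ZlHFmnjmdIwzJYZTeYaKl2ZnZqmWZoh4iIaHeGV6qtp3M+daW5SyMiV+yrRYaKlWdnaauFRml3eIhod3dnd7uYk1t4iKR1BXdpya12dmaGZ3eHeddVaphoiHZ3iHeFiHhzfGpbdha6eJtUbLeIdoh5hJdmx2hUZ3iIdoh4hpZ3Z2aoemxmOZmsplVZqYiGe7pGiWapjMdpmIaId3eXZ3dmaKWJXYRJd6xmd2d3qpmZiUh5d5lliEzIdpiHd4l3ZmZmZmZ640hX62Z3d2WLl2d5SYmXmXVZVpiGiId3iXZmZmVVZUWlY0rnd4eIhZmnaJVJiLqIlleViIaIeHeIaIiIiIhmVFfGS8Znd2aHlpp3ZWu7q7a3dXZYhoiIiIZ5iZqqmHiGVHqLmHd4dlNVW4ecMgLFxbupdil3h4iIZ4iJmZiImZdlOf54l3eJUItWmZeZZABSnJmbZmmIh4d4d4iHd4iJmFdEnLeJhnnAS3Z5mIiozxCrlGdXZ3Z3d4d3d3d3h3iZWIRXummYueCshYqJqIvYCse1Zzl2mYiIh3d3d3d3d4pmp1VrN7u74Pypp2ec2dgPtNuJmIV4eYd3iIiId3d3eqSahWZ816gQ5qqmzdpa2wP2O9poh2ZUeHd3Z3d3d3ZnqFmppzrKbyhXpsuGUJ5AWutiWriImoZZmIiId3d3d2V6eZamR4hsEXrpU1eoQRqTjHZn2IiGaoKIiIiIeIiIhld5d7SnaDqQzvqJmoIFh2fbR0bIiHiIpHmIiId3iIiIU0lntKpqh3C3imQwBbu5dl6Xdoh3iIiHOZiIh3d3iIhU32WZV0IQNsNucDntp61SXIVkp3d4iIlDiYiHd3d4h1ffhVZDRocPkAIP+4ZFnoNHyRa3d3iIiJRZiIiIiIiGeHvnV3qbvRYG10R5dXhZdYjvOJd3eIiImCmpiIiIiHaWeLpYmprOA83N7LlGpmpUhY5ml3d3iIiJRMmJiYiIZrVGm6vLmrUPyYnKYmyFjKKIjsKnd3iIiImkM4uZaIZatxWK+JqK0J1lRqoI2kmMxJhXpOeHeHiIiJOkJWVoZZyrsVryW4rQ6WVWgp2pOK2nRHRDyIiIiIiIorqEU3dqubqgAHB8Z5LXdmd12YhJiJhkuXQYiIiIiIiCqZSyDuuc+AdXQBEAQ4iGeGeWZlZGrHKqibd3d3iIiJOXdY5X6JsQW4+0gutAGqaYaIZ3Zleb11uXp3d3eIiJk2aJfoAwAFnJr6nxv/oyVGd0MkeHZoiaF5aXd3d4iJc0e9eYeEWDuqreZbJZ3oJIQjRnhIZ3dkSmWZd3d3iHU0jLlqZXp9Zmipc0g0adyGVnirukd4h2ZXy6t3d3iHd1radHuFeXeGipczV1dnrMurzMy4RGiId2WKind3d3eFjod2eKaodoq5rmR4R2aIm7qZibpVdmeIdodod3h3iGSqZ5dmmbmZq3llNHhVdmd5h3Z3nJRXhoiHdlaHd3d3Vbh3iriJh3h3aavXZ3WXZXmYdWZ5yVVmZ4h2doh4d3ZGmHZom6dWeHd4rbZpg6d1Z6lVZVaMl3Zmd3iIiHh3U1mIeKhYuGd3d3m8u2ijmHdXujmYd4u6mHZ3eIiId3RYnKqJqnS4V3eIUzBURlKJh2arOJh4momZh3d3d4h3WM7at0RWpJ52d4h0f/eJllqIdXxXeIiKh3iZh3d3eHZu63RYhlR2ipd3iIrcZIiJKoiHWXWYiImYd3mYd3d4dZtoVWeJqWZ2ioiJq6k2h3ool3d2aaiYiZmId4mXeGZ1iFVmumaMhodqd4hol0aIeXSod4dmd4iaqJh2d4iJp1aVZXroZ3lGdop3iEQ2VoiIgqiId4dmeKqod3aGh4qYd5d1XJVnfFVmu3qpnfg0iIhyqIiHh3ZXplVWd4d2eoZ4hWebVXhthGm2aIqpz3VpibKoiIeId2amVmZndmV6eamFb+ZnWYxifXV2Jnm7eEiqsriJdmiIdqZniHdmVTmKhqn+eKtzjmVrV5QkM1ZVY3ahqadoh3h3dnd3d2VXVrc6hKwkiEW+aEuINe2XVWmbNDd3dJiId3aId2Z2Zoymx3tYbLNXNs91KqNcx1Z4imJrmzV2iIiHd5plVnis7/xmV5g42FhGr4ZkNYyVV4ilK6mKWqiId3h3aYeKvLmJuHVZZWi5VlePhZlJulV4ibkamIlnmIiHd3dlnMuXZ1VElnlWd7l0ZW6VdnmlR4iakUeXiGd4h4h3eIVLtlVmZmZ3a2ZmmKV4i6h3mmNoiaclt4d4eHd3d3d4hki2d3d3d3hchnZ3lYd7y1WuZHiIeBmHh3eIh3d3d4l2Vrd2d3eIeFuVd2ZlVWnMlCuliJlBioiYZ3d3d3iIh3dWx3iZd3eHaNZ3d5plRY6WhZSInGXbqrlVZ3d3iIh3eGXIeZl3eId2xmd3aoRW7ZnGRHdXGaqZzpZmeHeIh3d4hIqqqId4d4WoZ3d6hWm/tok2iHYgJoeL3bmYeIh3d4iUe4eJeJeHl5tXZ4p2ZW+Ic0mYmqhBJGiIiXeIiHeIiGSpeIhmh2eHiWq6l2ZknRNjm5mZq7lzeHVWaImIiIh3WrZ2ZneH"/>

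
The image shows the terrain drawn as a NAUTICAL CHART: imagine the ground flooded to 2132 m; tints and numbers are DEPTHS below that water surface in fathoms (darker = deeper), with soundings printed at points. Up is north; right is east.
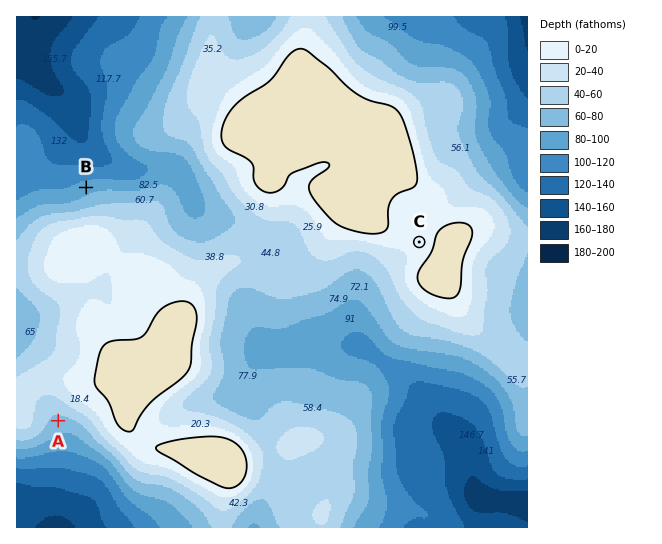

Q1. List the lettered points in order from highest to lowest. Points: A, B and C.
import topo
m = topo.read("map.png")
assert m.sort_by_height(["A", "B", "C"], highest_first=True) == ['C', 'A', 'B']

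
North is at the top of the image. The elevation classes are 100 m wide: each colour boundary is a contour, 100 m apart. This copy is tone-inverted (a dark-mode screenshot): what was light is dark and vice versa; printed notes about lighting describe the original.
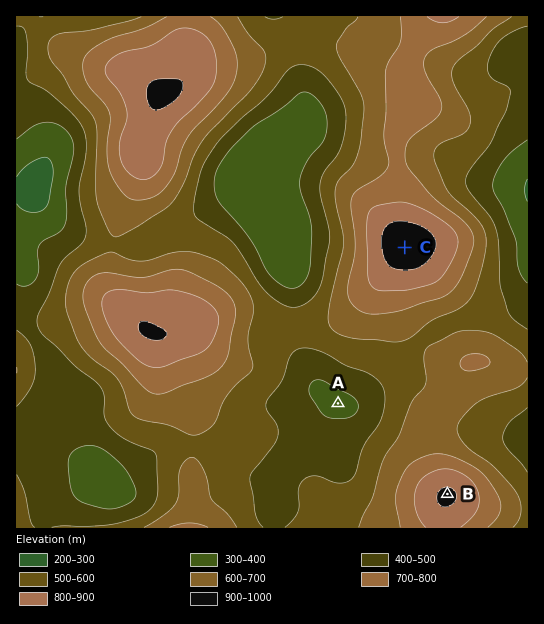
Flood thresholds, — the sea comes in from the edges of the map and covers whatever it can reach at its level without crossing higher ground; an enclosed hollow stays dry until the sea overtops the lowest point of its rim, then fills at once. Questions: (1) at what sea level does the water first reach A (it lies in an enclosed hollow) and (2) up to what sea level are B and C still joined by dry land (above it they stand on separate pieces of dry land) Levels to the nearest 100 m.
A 500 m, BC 600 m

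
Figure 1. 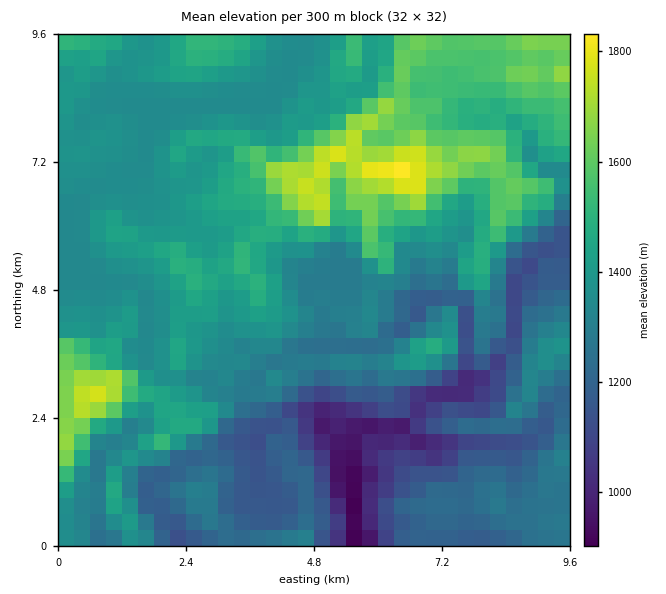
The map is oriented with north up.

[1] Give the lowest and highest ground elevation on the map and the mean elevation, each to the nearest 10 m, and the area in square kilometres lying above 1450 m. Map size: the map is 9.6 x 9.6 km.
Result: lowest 870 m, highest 1850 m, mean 1360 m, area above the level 24.8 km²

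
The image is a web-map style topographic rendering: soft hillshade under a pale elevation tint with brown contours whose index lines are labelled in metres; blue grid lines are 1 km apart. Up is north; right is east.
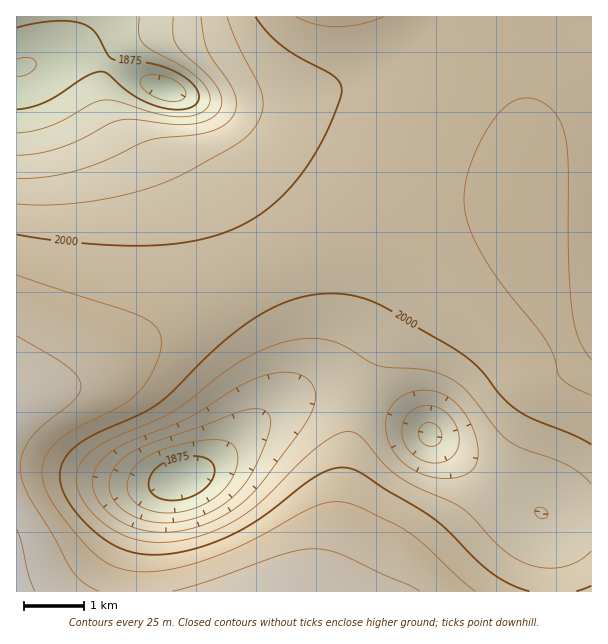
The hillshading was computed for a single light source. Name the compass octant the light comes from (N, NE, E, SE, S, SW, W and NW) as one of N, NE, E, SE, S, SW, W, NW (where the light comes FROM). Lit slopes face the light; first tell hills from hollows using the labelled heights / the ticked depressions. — NW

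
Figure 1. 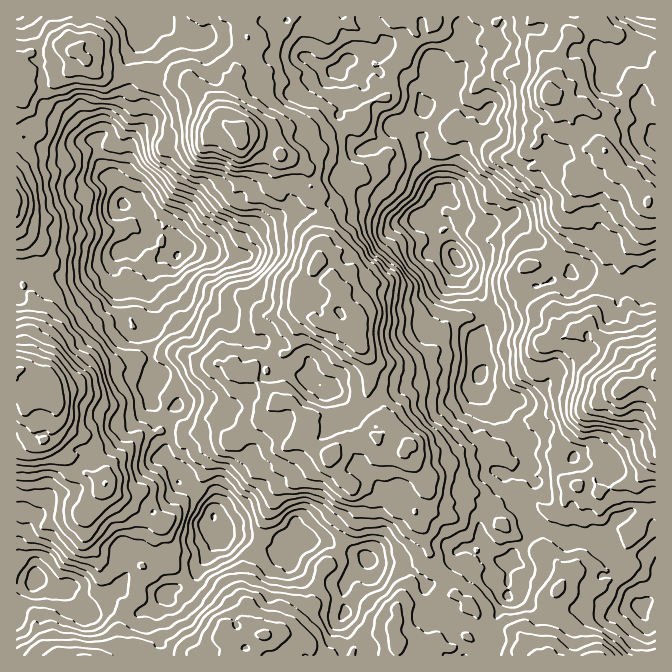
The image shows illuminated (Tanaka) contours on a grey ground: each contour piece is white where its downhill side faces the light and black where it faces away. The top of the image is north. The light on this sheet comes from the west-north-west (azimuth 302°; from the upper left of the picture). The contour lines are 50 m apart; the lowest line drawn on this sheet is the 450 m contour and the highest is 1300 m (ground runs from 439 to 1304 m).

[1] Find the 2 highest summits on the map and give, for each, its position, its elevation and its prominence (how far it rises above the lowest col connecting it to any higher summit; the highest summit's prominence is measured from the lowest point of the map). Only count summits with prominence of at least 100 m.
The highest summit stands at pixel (239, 132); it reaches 1281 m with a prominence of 401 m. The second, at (355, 338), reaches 1189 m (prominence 186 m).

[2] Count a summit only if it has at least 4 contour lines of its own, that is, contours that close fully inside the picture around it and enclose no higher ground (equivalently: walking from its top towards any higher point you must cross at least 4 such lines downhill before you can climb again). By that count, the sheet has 1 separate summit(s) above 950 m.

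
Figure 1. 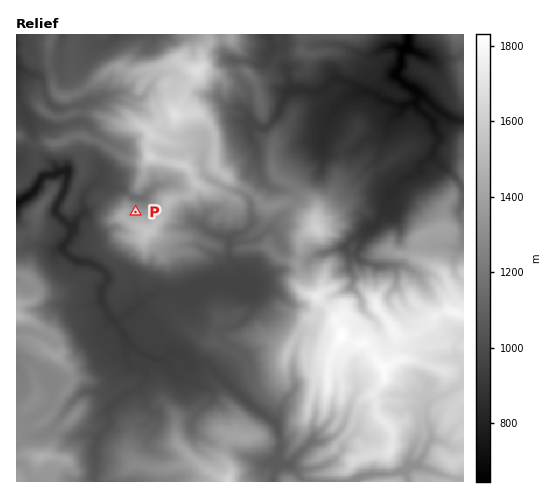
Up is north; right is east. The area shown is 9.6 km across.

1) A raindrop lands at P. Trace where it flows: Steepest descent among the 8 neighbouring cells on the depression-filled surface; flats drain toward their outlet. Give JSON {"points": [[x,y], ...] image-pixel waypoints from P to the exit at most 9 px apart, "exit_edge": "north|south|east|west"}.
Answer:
{"points": [[136, 212], [136, 203], [131, 196], [122, 189], [112, 187], [103, 183], [94, 184], [85, 193], [82, 203], [84, 212], [76, 221], [69, 225], [60, 217], [56, 207], [61, 198], [66, 189], [67, 179], [64, 171], [55, 173], [46, 175], [39, 183], [33, 192], [24, 199], [17, 201]], "exit_edge": "west"}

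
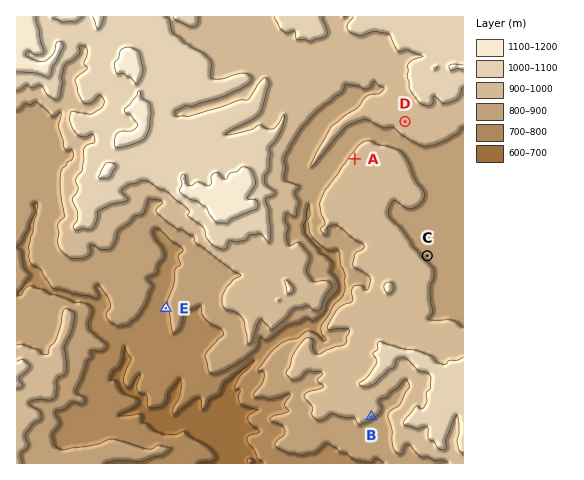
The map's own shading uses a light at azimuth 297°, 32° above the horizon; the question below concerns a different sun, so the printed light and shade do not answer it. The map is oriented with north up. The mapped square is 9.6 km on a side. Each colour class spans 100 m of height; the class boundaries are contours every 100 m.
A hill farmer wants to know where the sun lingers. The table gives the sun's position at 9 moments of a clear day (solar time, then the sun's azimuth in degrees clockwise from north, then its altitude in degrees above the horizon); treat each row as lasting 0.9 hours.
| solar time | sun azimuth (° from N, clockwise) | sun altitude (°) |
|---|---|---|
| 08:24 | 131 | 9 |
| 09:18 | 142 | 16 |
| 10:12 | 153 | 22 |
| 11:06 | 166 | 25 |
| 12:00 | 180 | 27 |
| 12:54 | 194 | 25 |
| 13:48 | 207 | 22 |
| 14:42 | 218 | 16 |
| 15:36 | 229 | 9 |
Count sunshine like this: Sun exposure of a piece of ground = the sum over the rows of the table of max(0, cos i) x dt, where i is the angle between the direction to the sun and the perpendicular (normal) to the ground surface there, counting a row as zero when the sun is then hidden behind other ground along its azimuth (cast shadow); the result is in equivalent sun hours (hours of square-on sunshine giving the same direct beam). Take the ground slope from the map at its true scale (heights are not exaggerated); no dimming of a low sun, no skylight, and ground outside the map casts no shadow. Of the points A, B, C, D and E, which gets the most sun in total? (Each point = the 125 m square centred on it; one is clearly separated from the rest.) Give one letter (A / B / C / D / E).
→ B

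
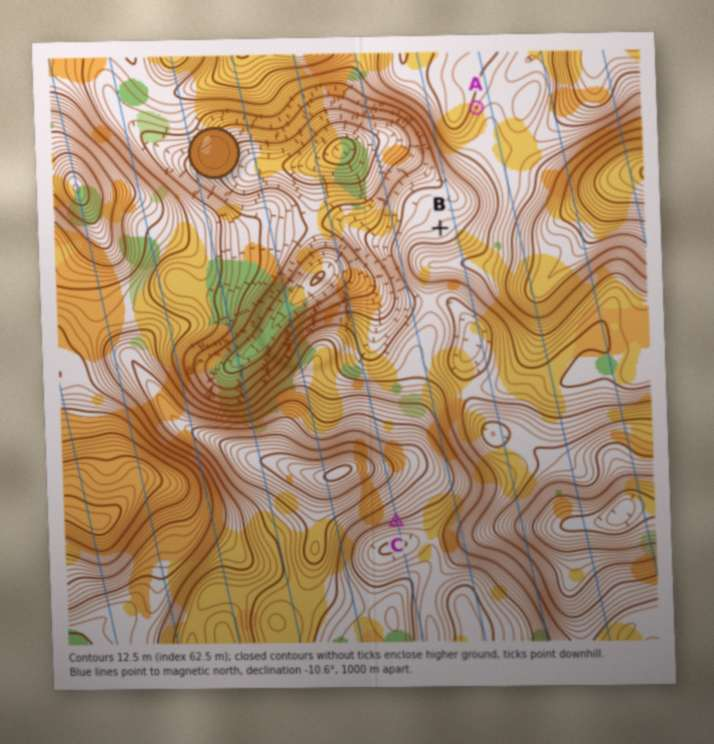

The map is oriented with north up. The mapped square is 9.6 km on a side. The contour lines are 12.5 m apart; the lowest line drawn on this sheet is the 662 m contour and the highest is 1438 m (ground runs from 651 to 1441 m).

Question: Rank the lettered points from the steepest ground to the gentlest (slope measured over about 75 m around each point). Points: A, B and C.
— C A B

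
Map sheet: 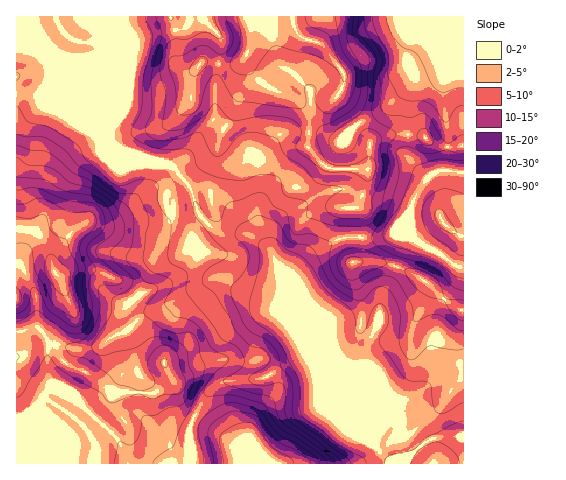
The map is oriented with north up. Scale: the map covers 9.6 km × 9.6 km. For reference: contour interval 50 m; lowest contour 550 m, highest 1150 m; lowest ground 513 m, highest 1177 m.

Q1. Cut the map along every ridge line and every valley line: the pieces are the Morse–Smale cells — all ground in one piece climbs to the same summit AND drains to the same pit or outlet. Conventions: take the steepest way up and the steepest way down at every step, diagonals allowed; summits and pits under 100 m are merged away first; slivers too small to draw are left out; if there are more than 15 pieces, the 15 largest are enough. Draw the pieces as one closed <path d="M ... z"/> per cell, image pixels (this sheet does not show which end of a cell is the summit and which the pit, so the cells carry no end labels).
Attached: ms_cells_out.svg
<path d="M113 16l-97 1 1 447 173 0 2-15-2-22 14-29 11-12 10-5 40-3 42-24 16 7-8-8-11-24-7-18 0-12-7-18-14-18-4-11-10-10-12-7-23 0-14-7-15-15-8-26-17-21-6-2-13 0-9-3-26-12-7-8-2-10 4-12z"/><path d="M292 16l-177 0-1 103-4 20 6 8 15 8 23 9 13 0 6 2 17 21 8 26 15 15 14 7 23 0 12 7 10 10 4 11 14 18 7 18 3 19 15 35 42 39 19 48 12-19 9-19 22-9 28-25 17-5 0-52-23-14-13-14-26-15-19-6-29 0 5-9 2-17 0-16-4-13 10-26 3-42-16-24-16-18 6-14 0-9-2-5-22-26-14-4-9-6z"/><path d="M307 354l-42 24-40 3-10 5-11 12-14 29 2 22-1 14 214 1 2-7-18 3-42-43-19-12 4-12 4-4 12-3-26-25z"/><path d="M432 16l-140 1 5 16 9 6 14 4 22 26 2 5 0 9-6 14 16 18 13 19 3 10 4-4 9-4 22-2 19 2 8 7 16 3-4-65 6-15 14-9 0-9-17-6-9-7z"/><path d="M405 134l-22 2-9 4-4 5-3 36-10 26 4 13 0 16-2 17-5 9 29 0 19 6 26 15 13 14 22 13 1-43-9-1-14-12-25-14-4-6-3-19 4-13 14-23 11-8 8-2 2-22-16-4-8-7z"/><path d="M463 364l-16 4-28 25-22 9-9 19-12 19-17-43-6-9-11-1-6 2-4 4-4 12 19 12 42 43 18-3-1 7 57 0z"/><path d="M463 146l-15 1-2 22-8 2-11 8-10 14-8 20 5 25 45 29 5-1z"/><path d="M463 58l-9 4-4 4-6 15 0 28 4 38 16-2z"/><path d="M463 16l-30 0 1 9 4 10 14 9 11 4z"/>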